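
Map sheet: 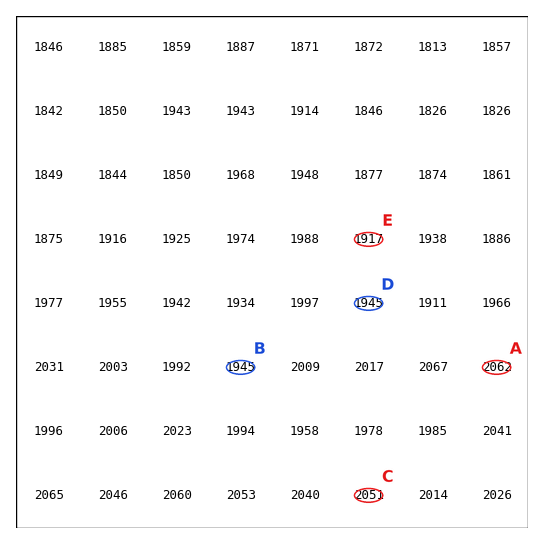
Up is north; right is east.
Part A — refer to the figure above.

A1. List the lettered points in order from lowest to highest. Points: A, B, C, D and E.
E D B C A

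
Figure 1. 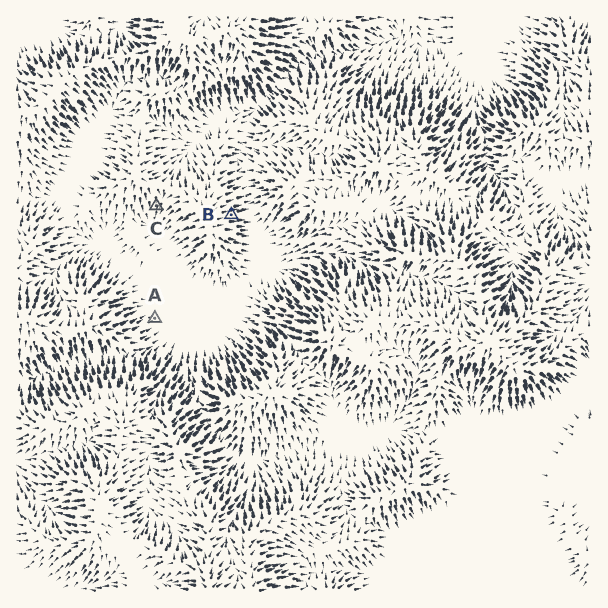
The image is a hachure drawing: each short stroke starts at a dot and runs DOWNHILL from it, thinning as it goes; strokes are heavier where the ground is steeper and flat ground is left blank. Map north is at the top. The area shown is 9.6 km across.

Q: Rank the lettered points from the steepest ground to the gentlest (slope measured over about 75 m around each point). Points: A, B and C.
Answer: B C A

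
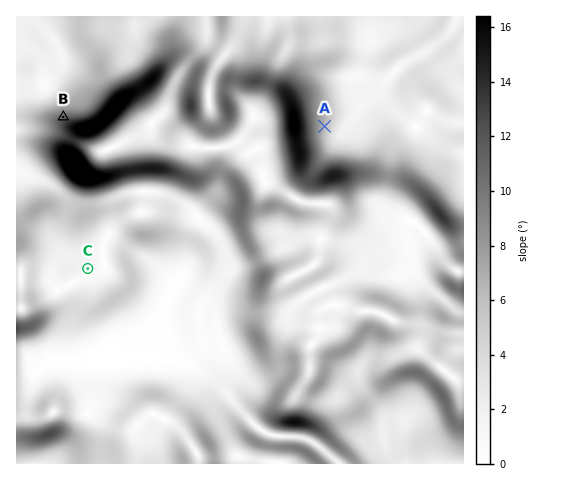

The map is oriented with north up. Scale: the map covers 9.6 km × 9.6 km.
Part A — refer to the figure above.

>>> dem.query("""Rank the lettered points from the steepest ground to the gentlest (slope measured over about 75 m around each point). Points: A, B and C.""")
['B', 'A', 'C']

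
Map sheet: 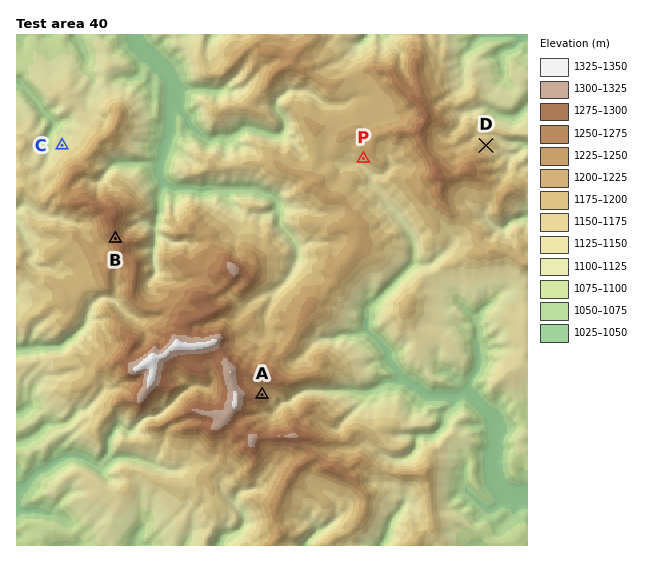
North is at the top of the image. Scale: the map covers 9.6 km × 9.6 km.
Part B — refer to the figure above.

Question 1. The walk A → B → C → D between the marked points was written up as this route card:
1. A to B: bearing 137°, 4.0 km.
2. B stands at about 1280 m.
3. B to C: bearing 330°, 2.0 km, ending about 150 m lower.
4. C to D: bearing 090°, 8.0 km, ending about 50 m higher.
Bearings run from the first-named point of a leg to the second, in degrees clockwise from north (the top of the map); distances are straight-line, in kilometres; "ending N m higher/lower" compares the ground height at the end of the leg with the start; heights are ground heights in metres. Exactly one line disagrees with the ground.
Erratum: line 1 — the bearing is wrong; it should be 317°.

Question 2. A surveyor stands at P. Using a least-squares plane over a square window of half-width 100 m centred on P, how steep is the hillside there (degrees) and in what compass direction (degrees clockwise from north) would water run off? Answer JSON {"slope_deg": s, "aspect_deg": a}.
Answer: {"slope_deg": 14, "aspect_deg": 216}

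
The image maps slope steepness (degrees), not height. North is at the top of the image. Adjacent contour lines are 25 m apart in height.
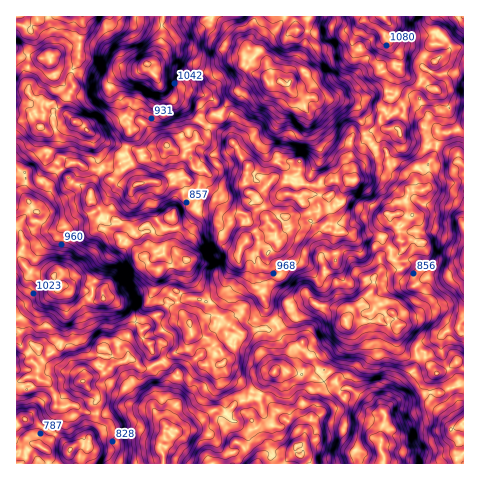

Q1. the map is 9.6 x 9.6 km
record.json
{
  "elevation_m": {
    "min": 620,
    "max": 1180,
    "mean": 885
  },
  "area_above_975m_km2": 17.7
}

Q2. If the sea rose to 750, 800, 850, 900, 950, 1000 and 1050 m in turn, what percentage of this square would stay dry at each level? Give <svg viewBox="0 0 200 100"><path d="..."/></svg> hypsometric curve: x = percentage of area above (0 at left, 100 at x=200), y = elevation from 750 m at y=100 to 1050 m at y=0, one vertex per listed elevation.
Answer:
<svg viewBox="0 0 200 100"><path d="M186 100l-22-17-38-16-42-17-33-17-24-16-16-17"/></svg>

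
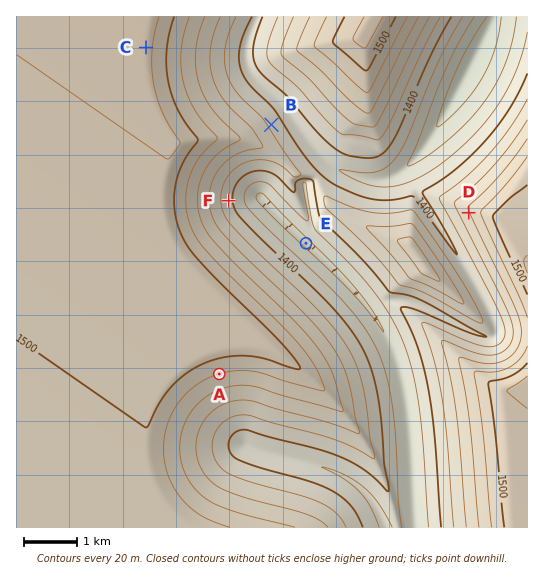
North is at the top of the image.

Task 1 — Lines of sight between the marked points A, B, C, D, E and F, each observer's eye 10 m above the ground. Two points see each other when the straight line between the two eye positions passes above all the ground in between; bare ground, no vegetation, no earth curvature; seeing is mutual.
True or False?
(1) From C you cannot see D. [False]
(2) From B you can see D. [True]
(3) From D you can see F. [True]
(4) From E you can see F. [True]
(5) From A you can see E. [False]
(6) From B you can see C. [True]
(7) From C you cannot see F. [True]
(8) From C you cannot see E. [True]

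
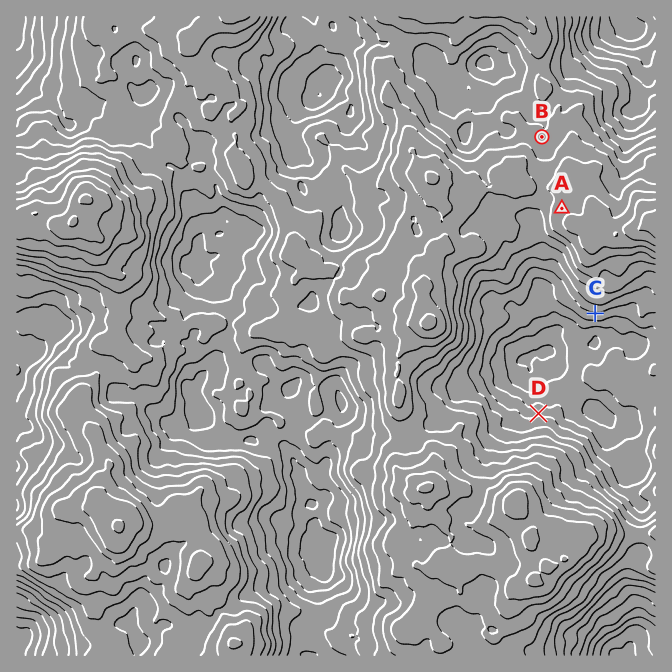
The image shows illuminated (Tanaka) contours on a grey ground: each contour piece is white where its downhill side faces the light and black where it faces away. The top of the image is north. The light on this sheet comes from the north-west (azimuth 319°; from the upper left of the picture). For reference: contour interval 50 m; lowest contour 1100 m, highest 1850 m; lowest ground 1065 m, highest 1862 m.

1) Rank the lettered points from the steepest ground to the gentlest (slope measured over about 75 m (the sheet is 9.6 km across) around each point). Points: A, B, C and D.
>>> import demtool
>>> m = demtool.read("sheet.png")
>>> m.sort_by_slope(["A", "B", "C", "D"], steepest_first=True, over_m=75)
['C', 'D', 'A', 'B']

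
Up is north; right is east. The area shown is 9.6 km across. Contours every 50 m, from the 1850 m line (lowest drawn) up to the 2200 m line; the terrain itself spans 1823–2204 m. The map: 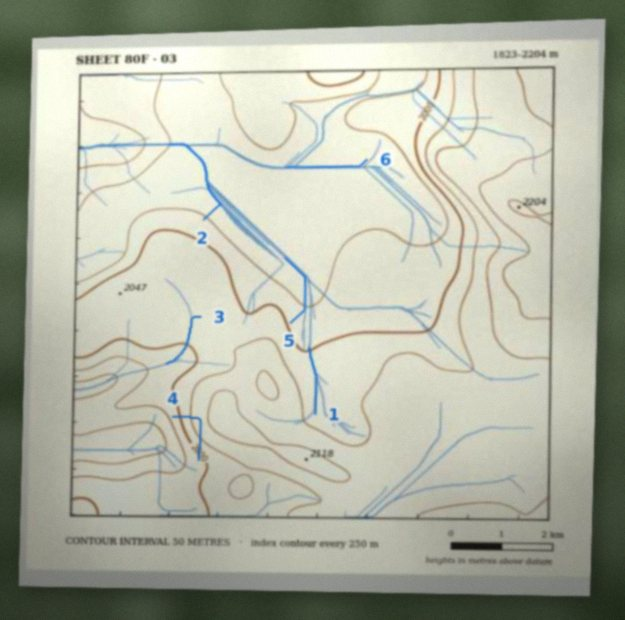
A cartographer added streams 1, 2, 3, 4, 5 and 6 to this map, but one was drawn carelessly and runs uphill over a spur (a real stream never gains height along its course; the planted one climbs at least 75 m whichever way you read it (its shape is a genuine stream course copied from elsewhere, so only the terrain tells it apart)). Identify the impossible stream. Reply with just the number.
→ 4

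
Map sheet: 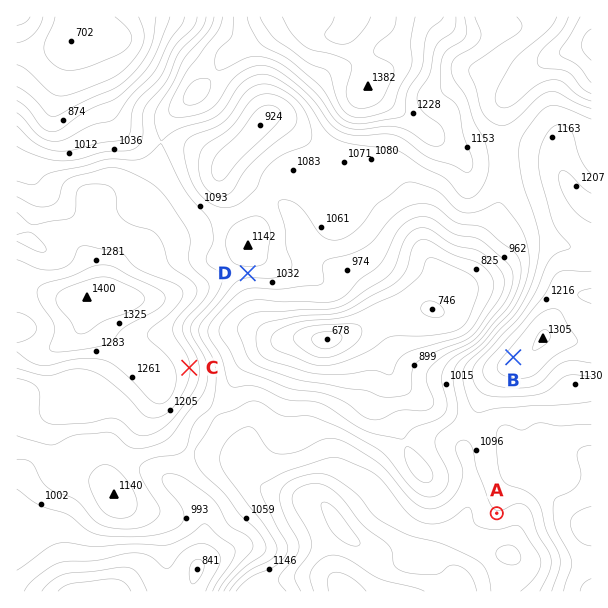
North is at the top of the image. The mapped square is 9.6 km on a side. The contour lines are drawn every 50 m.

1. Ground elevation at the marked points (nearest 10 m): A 1110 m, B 1280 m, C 1200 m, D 1070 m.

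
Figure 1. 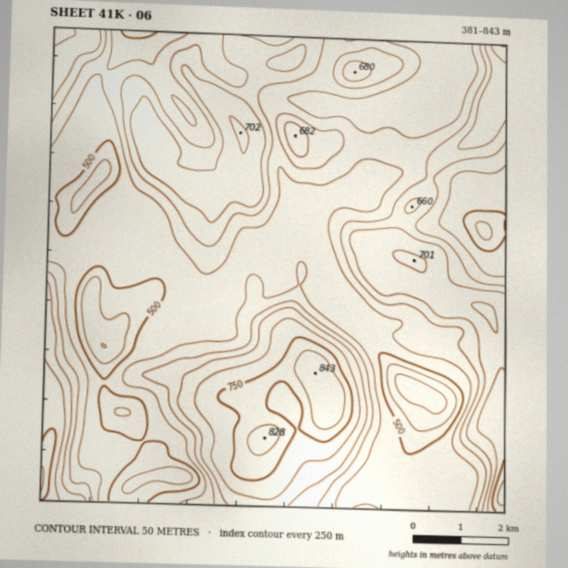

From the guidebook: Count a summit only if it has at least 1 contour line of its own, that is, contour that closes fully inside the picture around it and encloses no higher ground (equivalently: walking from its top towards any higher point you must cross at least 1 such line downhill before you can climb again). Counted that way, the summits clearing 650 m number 6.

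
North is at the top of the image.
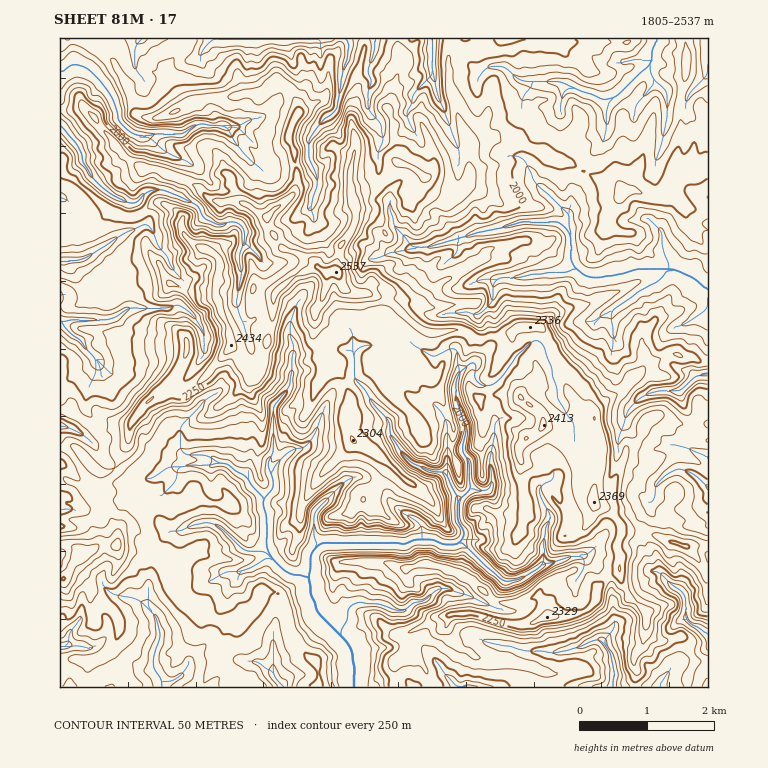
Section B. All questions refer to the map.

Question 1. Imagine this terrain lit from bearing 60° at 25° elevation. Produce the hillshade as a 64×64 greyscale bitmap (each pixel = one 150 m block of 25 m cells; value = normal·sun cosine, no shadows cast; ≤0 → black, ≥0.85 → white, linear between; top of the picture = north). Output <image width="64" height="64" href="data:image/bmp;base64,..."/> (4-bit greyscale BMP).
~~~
<image width="64" height="64" href="data:image/bmp;base64,Qk12CAAAAAAAAHYAAAAoAAAAQAAAAEAAAAABAAQAAAAAAAAIAAATCwAAEwsAABAAAAAAAAAAAAAAABEREQAiIiIAMzMzAERERABVVVUAZmZmAHd3dwCIiIgAmZmZAKqqqgC7u7sAzMzMAN3d3QDu7u4A////AGVXdnvKVFZmZ6zpElntlTAHZHyEISNFZnh2anAnlVeaZWd3m7dGVFZ5vcUjSd2WECZmqjIjRVZomYitgAmXZolmiHeZpjZkRoqpdBNb7ZYQN3mlI0Z3iau6q81QKYh2eniGaImmRlRWh3iEJa3shiAUeXM1iqmZmZmZvCAmmGatRTRWiqhDRWZmeZRK3tl0ABR3QkmpdTI0VXmmABSKqd9DJWaauTJFZmeJhW3sl2MAR4cyeWMAATQyNGQxA73N63VGd6vIEjZ3d4iGntl2Uge6dDRmICRmVEVVVlEBvNxQVWZ5zLQCV4iHeIe+uGZUfMcyRGibqYZViod4cATNygBXd6u5YhSJmph3ie6mRmZlAUVUiZZpiHerlnpwXN37AIl5qIZSN5mbuFet/ZQkQiAAJ3RCBv6FWKqVe1PN3+MAyppmd2NYmqu4ac7agwIyIRFYMQCP/mQkmoZ5SO3sMACpmFaIVHmZqpiJzHZxAkREJZdEjf+gBIQ2moY77KEAADWIVZl3mYiIm7ukJ5EWmaq7iM7e9wAFiURmU0vaUBAoJZlny5mZiJvciHE5poqru7uJ3rpQAEimAUQzSsgwFJyaqYrbmpmZvtVZYSeoZlZmVGmERxAASMcARWVZtzSbzYd4isuqmqm8MYtgF6QAAQAChgCLAAA4yBJnd0i6qszMZ4h5vKh4mHEFvXEHogAiAEygBfYAA0aqQVV3bNyoq7tmZYq6l3d1RFntYQalEkNI2gAO8QR2NbsiQ2i+24eau0RFmqmIiHeHi/xSEndAFZuBAJ/0N3IVuDUzi97Khnq8NFaamIiIeJiu6GQANVIWmEE5/+SUEAWnVTWb3LqGjN13VpmYiJmbut6EkwAVZlNEJc//Y1AwBIZkNpvLqpicyFMnmIiJqqu7uCaTASNmMiJv/oYJUkADiHRHi8upmahUAXt1aJmqmZcyN4UiNFVDJv+AB40AIAWoZGd7y6qZh4k3yUNZqZhlQiRGhzEiEjSN+QB7yAIwBodVeHvbqpmYh5uUQlqplkREVVeVADIBSc/QBLy3AVAEh2eIfOuYmId4YyVSR5mGRERWVpQAVQBrzWAnzLsAYiZmmpd++1aIiJkDh2Q2mXQyNWZFpAKGAHrMMErL2wF0RCfKdq/rVZq7mGqopyN3UzU1ZSfEE3cye9YDiqr1BHMRXMl3vtuHnOpWi6mnMjZUd1RDKaYhV2N8kCiYi+AHcxXMl3nO27qc11ibqYdUNHd3ZiAniGAXZZoyaHd8wSlkSbmHi+65mZiGZ6qqh2UzR4Z2ICisgRVoljV3d4y2RlZoiZet/rd4Zqu4q8pVVUMliGUhac2iA3mWV4eJm7hDNnZ5id/tt3mruFW81yRUMhJ7USaYvaEFmYZoh4mZt0ImdnmN/t2nV6p3mt6SRVQyIY1gGpatsgaIhnd4h3iDJVV4d7/9zLU4ypzN2jNWZUMRv1Arhb2wBoh2d3dkaHR6hndn7/3Lk0nLq7tUV3dlQ0jcAEuGrJAGmHZ3dli6rOx2Z53/3Lp0WLu6qkVmZVVWm7EAm2VrkQeoZndlrdu92YZ6vf7KqXVomqqpNERXdVVmAALJRFqjF5Y0VVrLq7qrtpu7zcuph3eKqrs1Z3ZkICEAB8g0WZYjZDZ5rMzMuq7Yq7qs25mph4m7qVd3d2UwFTEWyTZ3lyAlrLze3Lu7vLq7qpvcqYmqiKuYqHd3ZSBpIAbcV5ZmMUr9vu28uZqaiIiImrl4iIiYmHWHdndkA6MAFe1ZdFQ2rf/M3Lu6iIdlZ2d5hDZnd3d1Q1ZlVmMpcAAq+3YSRpuq7tu8uqq4eIiHZ4pxNWVFiEMzVWdlU3kgBK3scASsuVjMmZyoiJl4qqiJq3EkZEenIjV2ZnZEhgBdzM1QGtyoVJq4qjN3mJmYibvNYCVmi8cSWXd3ZVZgAN/adgBcy7hTWrrFFodmd3iJqrpBJYq8oxOJiIZWiWAD70AgAJu7pSI5zKI4lldkVVZWhzE1iblBJYmHZa21EWzUADJ6iru0ISvdgVmGeHZmd4q3MjRnhCNHqlVs1hNFqAA4eduXjMYQPdtSaImYiJqrzGNTNFd2d4qpR90gBEMQGLVM26Za2ABMuWVnmqiLu7u2JVRFaJqXiXeN5AASM1rLUY7ahTr1AGy5ZlesuJu6qnNGZnd5qpZnd9+AAias3aUkvrdkPNIAW8hWir3Jm7upVGeJmImJlmiH/kACrd2mM0fMhlM9sBFb2Wm7rcicuYdXiJqYiImXaIn6AAv/t1Zli9llQl6iRkv7abqtt5qYmIiZmql3iKhniYEAj/gzVkWctkVSfbZjLfppt72mmqqpmZmKumeHqWeJAAT/QAESV2dBNFNqumBP5kuX3YaqqpmauWnLV4aqZocAHfsAVEZTQxNEUzjLgE6xbIntWLmaqZq4WttolppmZAGv9gaGVnh0RUVlScqnXHKdu+kpuJqpmrh82miGmmVnFu/BGIZniZh3iHZry9pahI271Tu4iruqy6p1d3epRYdI3EBadmiqqGeXeLzL21mUar2yS6eLy6mXUiWIeKUmm3mmAplmebuWSLdq66rLaIRpvbBaqJuWZlMSaaqZYza+d0AWqWeKunVayGvZqbt2dVe+kFmIhkVVQ0equYl0Js6FEmm5d4mqh4vIi6nJnIWGN86QWXd3d2ZWiYmGeWQ33mRHibqHd4q6q6mrqrqaZIY5zZFpiJl2ZmeHeGV6ljfd"/>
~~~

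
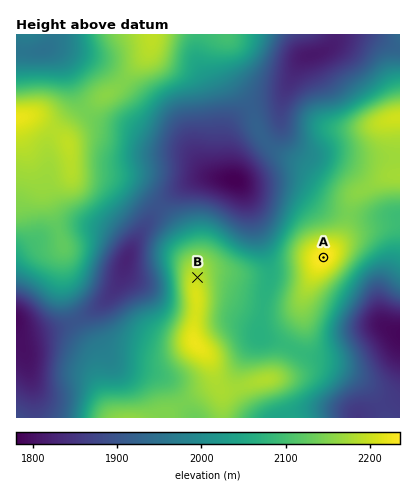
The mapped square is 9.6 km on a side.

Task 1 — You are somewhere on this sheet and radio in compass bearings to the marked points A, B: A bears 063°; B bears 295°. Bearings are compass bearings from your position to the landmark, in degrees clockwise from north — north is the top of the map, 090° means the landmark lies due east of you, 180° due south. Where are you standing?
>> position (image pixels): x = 243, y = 299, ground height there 2098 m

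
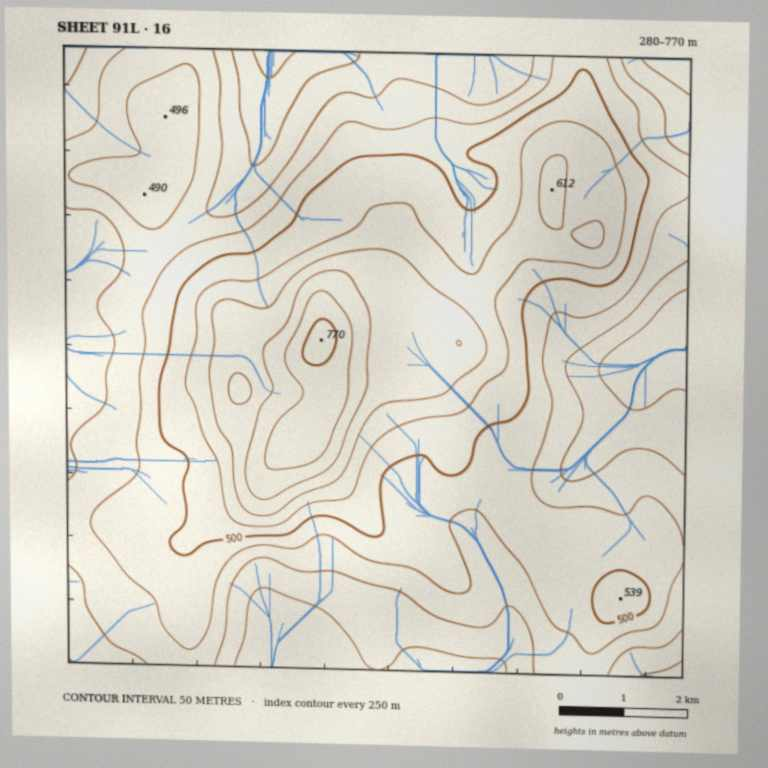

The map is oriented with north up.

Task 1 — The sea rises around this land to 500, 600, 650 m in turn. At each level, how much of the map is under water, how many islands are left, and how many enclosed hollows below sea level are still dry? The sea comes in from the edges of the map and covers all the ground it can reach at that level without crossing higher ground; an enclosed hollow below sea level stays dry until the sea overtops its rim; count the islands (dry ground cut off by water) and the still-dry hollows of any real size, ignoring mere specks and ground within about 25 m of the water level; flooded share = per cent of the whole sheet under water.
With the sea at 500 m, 67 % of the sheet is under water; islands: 2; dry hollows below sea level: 0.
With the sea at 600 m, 88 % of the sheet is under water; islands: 1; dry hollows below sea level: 0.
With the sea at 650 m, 95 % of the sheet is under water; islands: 1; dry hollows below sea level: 0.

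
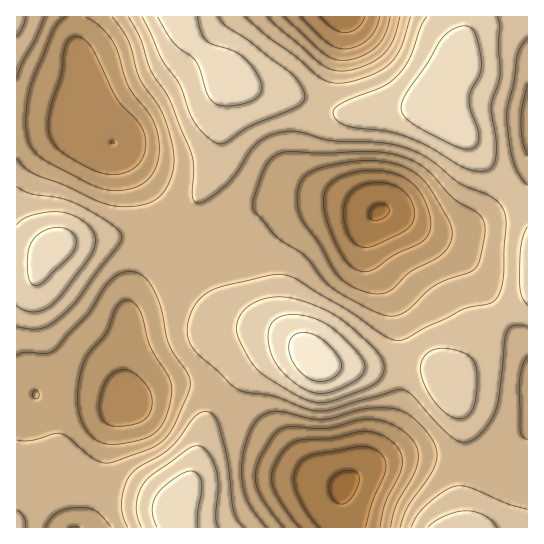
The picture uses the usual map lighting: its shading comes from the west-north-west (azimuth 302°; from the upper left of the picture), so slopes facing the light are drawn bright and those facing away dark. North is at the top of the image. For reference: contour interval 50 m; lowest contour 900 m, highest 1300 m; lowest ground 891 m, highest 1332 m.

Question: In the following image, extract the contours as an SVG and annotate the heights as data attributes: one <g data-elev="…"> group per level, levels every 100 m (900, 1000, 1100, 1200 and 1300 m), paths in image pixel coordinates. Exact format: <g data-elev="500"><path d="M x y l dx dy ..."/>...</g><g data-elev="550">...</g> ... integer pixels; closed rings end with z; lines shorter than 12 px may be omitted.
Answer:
<g data-elev="900"><path d="M338 504l-5-5-3-5-1-7 1-6 5-6 6-3 8-2 6 2 3 2 1 4-4 14-8 10-4 2z"/><path d="M371 220l-2-3 0-4 5-7 8-2 7 3 0 6-4 4-8 3z"/></g><g data-elev="1000"><path d="M299 527l-18-25-9-17 0-14 9-16 8-10 9-4 33-3 34-7 12 2 12 6 9 9 4 10-1 13-15 31-6 25"/><path d="M113 426l-7-3-5-7-2-9 2-13 4-12 6-8 8-4 8 0 11 6 10 11 4 11-1 11-3 8-7 5-15 4z"/><path d="M362 271l-8-2-6-6-13-21-10-31-1-10 1-10 4-6 5-5 18-7 23-3 22 4 14 8 11 13 8 20 1 10-1 6-4 7-7 6-24 10-22 16z"/><path d="M107 174l-17-5-25-15-11-9-5-11-1-9 1-11 12-39 3-26 4-8 6-4 8 1 9 8 25 52 22 24 7 13 0 16-7 14-7 5-6 3z"/><path d="M380 17l-5 13-7 9-11 7-12 3-10-2-8-4-26-26"/></g><g data-elev="1100"><path d="M45 527l6-9 7-6 9-3 14-1 9 1 7 2 14 16"/><path d="M266 527l-12-14-6-11-4-11-2-13 0-16 3-15 6-17 7-11 7-5 9-3 9 1 26 6 13 1 12-1 27-9 20-1 17 1 13 7 18 18 5 9 3 8 0 8-3 10-26 37-8 21"/><path d="M527 440l-4-3-3-6-1-42 3-20 5-13"/><path d="M17 355l6-3 22 1 9-3 33-35 23-34 11-8 12-1 12 5 9 13 7 19 8 34 5 11 13 19 3 10-1 10-13 29-11 17-14 9-36 13-9 2-9-3-11-7-17-15-8-4-7 0-23 6-14 0"/><path d="M385 315l-28-12-26-16-9-9-16-21-28-19-24-27-1-9 7-23 6-14 8-9 8-3 9-2 32 2 50-2 26 5 14 5 11 6 9 8 20 23 22 13 6 6 4 8 0 9-5 25-5 10-6 4-22 7-12 5-9 7-16 16-8 6-8 2z"/><path d="M527 155l-4-14-2-19 1-15 5-23"/><path d="M17 79l5-16 13-24 10-22"/><path d="M112 17l15 21 12 40 20 29 9 22 5 18 1 15-3 15-6 13-8 9-11 5-17 3-18-2-13-4-33-16-31-11-10-7-7-9"/><path d="M400 17l-7 22-10 15-8 6-10 6-12 4-11 1-11-2-10-5-42-36-11-11"/></g><g data-elev="1200"><path d="M218 527l-2-10 2-30-2-17-3-10-6-8-5-5-5-1-11 4-35 25-8 9-5 10-2 12 1 11 4 10"/><path d="M497 527l-5-6-8-6-9-3-9-1-11 1-10 4-10 5-7 6"/><path d="M455 418l6 1 5-2 7-10 4-20-1-21-5-8-8-5-16-4-12 0-7 4-5 6-2 8 1 10 5 13 8 13 10 9z"/><path d="M314 402l9 0 11-2 32-11 9-6 7-6 2-7 0-7-4-8-11-12-24-21-14-9-17-8-20-6-15-2-14 2-14 6-11 10-4 14 3 10 12 23 8 9 11 8 29 18z"/><path d="M17 306l9 5 9 1 8-2 10-6 9-10 26-35 6-10 2-8-2-8-7-9-10-7-12-4-14-1-16 2-12 5-6 6"/><path d="M527 227l-6 19-1 32 1 16 6 11"/><path d="M142 17l20 43 18 26 14 36 15 16 6 5 6 1 6-2 24-16 46-19 6-5 2-5-4-11-10-12-42-33-23-15-8-9"/><path d="M427 17l-6 10-11 31-12 17-16 12-43 18-5 5 0 5 5 7 8 4 40 5 22 6 21 10 32 20 9 3 10 1 6-1 4-2 3-5 2-8 0-16-5-30 1-8 6-18 2-9-2-28 1-21-1-8"/></g><g data-elev="1300"><path d="M314 381l11 0 10-4 6-7 0-8-8-12-12-12-12-5-11 0-5 3-4 6 0 7 1 8 10 14 6 6z"/></g>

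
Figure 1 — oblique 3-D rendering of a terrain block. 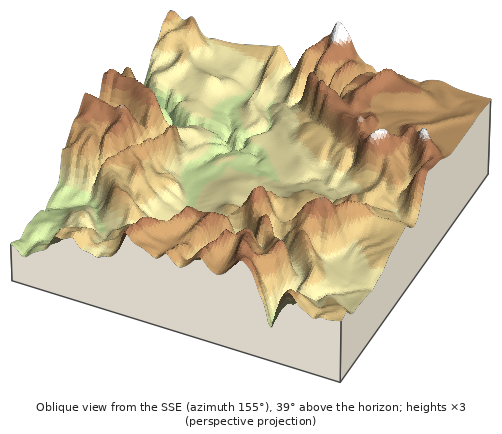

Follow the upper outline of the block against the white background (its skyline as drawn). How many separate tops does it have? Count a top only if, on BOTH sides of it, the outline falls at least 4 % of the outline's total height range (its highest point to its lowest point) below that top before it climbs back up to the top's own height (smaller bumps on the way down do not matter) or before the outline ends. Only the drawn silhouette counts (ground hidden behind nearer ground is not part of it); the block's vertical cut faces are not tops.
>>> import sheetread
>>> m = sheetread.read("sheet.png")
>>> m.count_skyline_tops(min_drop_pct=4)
3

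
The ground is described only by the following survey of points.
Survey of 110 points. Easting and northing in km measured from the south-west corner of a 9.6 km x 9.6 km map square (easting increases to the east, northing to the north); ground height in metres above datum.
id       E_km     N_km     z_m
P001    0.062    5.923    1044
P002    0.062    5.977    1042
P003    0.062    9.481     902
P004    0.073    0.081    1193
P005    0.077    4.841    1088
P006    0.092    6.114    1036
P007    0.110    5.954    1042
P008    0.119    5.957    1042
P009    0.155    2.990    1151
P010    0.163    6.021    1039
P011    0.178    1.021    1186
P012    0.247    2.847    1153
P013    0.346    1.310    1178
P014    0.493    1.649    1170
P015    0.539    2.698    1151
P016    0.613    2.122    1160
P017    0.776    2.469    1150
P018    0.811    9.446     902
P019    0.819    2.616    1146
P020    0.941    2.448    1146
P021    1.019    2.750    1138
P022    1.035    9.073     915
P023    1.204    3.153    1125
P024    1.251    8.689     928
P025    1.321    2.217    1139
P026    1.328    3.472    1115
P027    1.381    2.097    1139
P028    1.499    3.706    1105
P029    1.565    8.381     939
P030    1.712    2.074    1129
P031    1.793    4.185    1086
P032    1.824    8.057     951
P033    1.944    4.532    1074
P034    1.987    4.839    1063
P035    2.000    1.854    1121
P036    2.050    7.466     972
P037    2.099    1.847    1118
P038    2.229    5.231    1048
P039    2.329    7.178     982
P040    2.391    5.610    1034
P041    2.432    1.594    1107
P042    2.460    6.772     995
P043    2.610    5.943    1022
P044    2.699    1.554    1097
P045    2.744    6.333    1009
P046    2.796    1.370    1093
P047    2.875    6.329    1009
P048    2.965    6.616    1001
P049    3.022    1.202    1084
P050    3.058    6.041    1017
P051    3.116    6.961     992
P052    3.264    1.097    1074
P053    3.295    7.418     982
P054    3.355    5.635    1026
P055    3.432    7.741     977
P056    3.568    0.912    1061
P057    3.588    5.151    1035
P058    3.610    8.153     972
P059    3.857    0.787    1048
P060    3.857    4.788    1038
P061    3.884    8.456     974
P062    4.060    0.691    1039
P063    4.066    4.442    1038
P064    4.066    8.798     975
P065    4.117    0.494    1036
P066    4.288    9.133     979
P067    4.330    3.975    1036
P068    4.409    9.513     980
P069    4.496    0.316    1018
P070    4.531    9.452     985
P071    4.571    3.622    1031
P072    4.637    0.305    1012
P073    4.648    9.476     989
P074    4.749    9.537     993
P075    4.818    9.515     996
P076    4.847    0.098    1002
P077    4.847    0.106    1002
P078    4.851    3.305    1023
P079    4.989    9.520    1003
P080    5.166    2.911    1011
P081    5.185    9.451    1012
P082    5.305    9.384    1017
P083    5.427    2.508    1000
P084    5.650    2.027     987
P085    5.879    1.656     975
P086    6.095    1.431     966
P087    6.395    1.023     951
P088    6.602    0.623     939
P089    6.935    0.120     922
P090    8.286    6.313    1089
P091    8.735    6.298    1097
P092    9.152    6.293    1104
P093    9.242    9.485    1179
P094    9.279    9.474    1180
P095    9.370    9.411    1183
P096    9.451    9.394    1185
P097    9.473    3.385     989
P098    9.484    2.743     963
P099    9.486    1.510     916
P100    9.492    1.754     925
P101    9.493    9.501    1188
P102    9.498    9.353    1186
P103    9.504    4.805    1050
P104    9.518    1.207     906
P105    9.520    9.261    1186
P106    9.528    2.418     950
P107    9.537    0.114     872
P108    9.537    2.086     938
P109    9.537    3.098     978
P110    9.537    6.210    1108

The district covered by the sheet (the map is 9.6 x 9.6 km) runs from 870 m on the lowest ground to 1195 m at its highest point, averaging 1030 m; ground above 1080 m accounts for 22.9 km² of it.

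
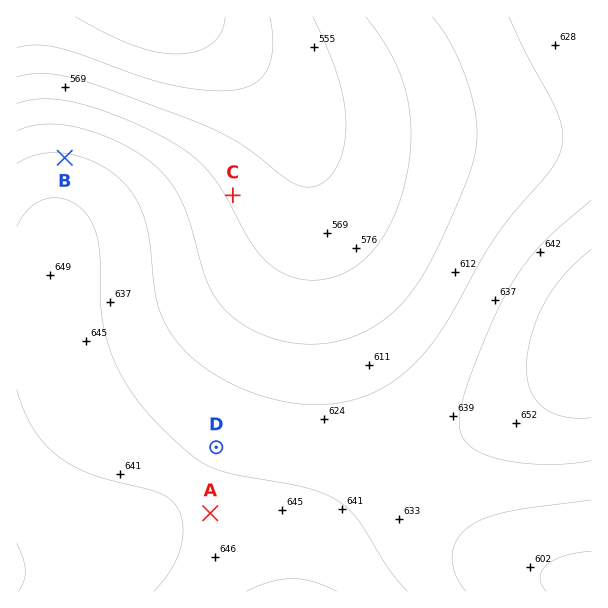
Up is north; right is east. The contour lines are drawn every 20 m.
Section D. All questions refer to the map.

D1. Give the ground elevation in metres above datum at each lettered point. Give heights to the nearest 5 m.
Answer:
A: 640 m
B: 625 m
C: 575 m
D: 635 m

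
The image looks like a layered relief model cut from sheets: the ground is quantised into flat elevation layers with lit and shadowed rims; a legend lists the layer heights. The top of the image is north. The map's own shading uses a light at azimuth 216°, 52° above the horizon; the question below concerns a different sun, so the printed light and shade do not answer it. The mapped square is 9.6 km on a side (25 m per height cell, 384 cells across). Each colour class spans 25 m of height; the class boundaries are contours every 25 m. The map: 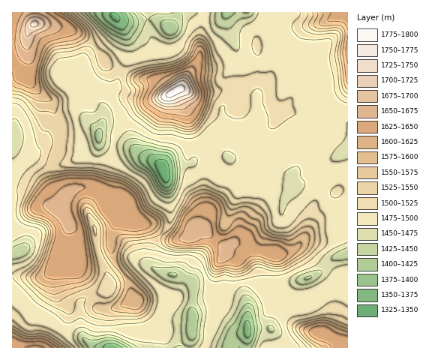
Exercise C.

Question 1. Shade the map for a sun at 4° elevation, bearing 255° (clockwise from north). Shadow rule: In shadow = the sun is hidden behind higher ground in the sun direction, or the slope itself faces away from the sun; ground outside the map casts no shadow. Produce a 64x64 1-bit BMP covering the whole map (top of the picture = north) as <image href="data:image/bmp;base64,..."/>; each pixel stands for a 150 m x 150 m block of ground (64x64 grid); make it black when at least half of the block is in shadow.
<image width="64" height="64" href="data:image/bmp;base64,Qk0+AgAAAAAAAD4AAAAoAAAAQAAAAEAAAAABAAEAAAAAAAACAAATCwAAEwsAAAIAAAAAAAAA////AAAAAAAH/8AAA5gAAHf/4ALj+AAA///gA+P8AAH///AD4fwAD//+AAPh/AAf/4AAAeD8AB/gAABx4HwAA8AAAPzgfAABAAAA/+A8AAAAAAD/4DgAAAAAAf/wMAAAAADB//gABAAAAeP/+AAPgAAD4//wAAeAAAPn/+AMAAAAA+//gA4MAAAD7/4ADg8QAAPf+AAAD/wAB9/gAAAf/gAH3+AAAh3/AAffgAAH/P8AB8gAAwf8/wAHwBwDz/z/AA/APgPP/n8AD4B/A+//PgAfAP8D//8AAB8B/wP//gAAHgH/g//8AAAMAf+H//wAAAAD/8f//AAAAAf/x//8AAAA///n/8AAAA////AAAAAAH///4AAAAAA////AAAAAAHAf/wAAAAAAcQ//AAAAAAA/j/wAAAAAAD/PgAAAAAAAP84AAAAAAAA/wAAAAAABAD/AABgAAAEAP8AAPgAAAQB/wAA/gAAAAH+AAB/gAAAA/gAAH/gAAAD8AAAf/gAAAf4AAD//AAAD/gAAf/8AAAf/AAB//4AAD/4AAP//wAAP/wAAf//wAA//AAB///wAD/8YAB///gAP/zwAD///gA/+PgAP///AD/5/AA///+Af/v8AD/+AAB+H/wwP/4AAHgf/Hg//gAAAD/8fD/gAAAe//74HwAAAB///2AfAAAAP///wB+AAAA=="/>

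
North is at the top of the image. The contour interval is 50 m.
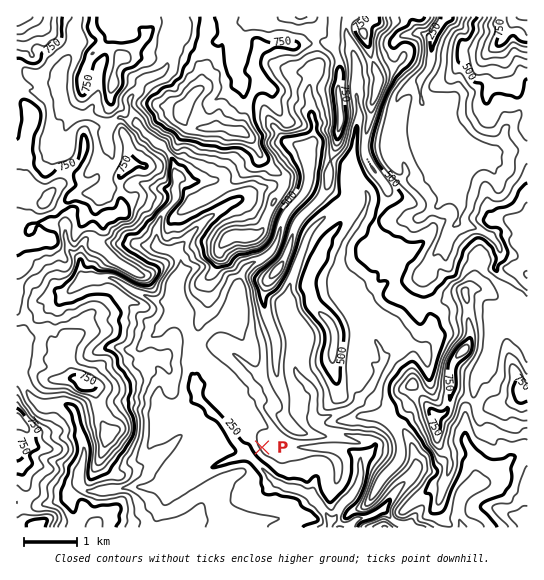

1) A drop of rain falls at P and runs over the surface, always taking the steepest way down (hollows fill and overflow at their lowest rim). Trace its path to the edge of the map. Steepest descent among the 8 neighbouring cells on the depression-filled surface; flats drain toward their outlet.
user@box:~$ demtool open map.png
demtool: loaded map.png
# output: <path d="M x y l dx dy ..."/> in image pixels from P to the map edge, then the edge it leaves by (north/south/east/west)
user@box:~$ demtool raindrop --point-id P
<path d="M262 447l-9 10-2 0 0 1 26 25 5 2 3 2 10 2 11 5 4 0 9 9 2 4 5 6 4 8 0 5-1 1"/>
exit: south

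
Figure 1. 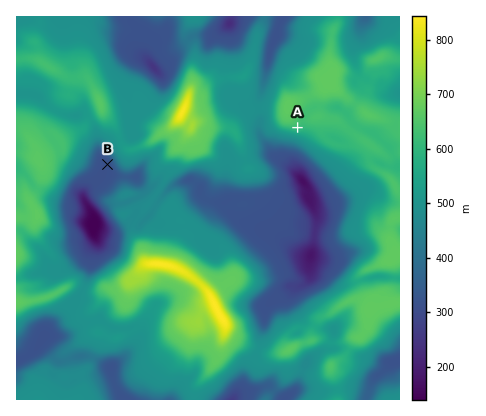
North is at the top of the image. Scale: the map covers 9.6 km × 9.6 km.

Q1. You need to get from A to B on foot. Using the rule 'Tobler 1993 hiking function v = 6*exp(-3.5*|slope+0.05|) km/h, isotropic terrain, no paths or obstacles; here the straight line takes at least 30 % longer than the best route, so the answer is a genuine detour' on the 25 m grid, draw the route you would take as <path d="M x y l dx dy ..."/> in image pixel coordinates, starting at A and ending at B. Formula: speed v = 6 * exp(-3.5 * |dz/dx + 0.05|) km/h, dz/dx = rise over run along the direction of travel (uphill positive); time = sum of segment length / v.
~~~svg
<path d="M298 128l-4 2-14 0-8-4-12 0-2 0-4 4-10 20-2 2-30 14-22 0-24 12-14 8-2 0-6 2-6 0-6-2-4-4-6-4-12-12-2-2"/>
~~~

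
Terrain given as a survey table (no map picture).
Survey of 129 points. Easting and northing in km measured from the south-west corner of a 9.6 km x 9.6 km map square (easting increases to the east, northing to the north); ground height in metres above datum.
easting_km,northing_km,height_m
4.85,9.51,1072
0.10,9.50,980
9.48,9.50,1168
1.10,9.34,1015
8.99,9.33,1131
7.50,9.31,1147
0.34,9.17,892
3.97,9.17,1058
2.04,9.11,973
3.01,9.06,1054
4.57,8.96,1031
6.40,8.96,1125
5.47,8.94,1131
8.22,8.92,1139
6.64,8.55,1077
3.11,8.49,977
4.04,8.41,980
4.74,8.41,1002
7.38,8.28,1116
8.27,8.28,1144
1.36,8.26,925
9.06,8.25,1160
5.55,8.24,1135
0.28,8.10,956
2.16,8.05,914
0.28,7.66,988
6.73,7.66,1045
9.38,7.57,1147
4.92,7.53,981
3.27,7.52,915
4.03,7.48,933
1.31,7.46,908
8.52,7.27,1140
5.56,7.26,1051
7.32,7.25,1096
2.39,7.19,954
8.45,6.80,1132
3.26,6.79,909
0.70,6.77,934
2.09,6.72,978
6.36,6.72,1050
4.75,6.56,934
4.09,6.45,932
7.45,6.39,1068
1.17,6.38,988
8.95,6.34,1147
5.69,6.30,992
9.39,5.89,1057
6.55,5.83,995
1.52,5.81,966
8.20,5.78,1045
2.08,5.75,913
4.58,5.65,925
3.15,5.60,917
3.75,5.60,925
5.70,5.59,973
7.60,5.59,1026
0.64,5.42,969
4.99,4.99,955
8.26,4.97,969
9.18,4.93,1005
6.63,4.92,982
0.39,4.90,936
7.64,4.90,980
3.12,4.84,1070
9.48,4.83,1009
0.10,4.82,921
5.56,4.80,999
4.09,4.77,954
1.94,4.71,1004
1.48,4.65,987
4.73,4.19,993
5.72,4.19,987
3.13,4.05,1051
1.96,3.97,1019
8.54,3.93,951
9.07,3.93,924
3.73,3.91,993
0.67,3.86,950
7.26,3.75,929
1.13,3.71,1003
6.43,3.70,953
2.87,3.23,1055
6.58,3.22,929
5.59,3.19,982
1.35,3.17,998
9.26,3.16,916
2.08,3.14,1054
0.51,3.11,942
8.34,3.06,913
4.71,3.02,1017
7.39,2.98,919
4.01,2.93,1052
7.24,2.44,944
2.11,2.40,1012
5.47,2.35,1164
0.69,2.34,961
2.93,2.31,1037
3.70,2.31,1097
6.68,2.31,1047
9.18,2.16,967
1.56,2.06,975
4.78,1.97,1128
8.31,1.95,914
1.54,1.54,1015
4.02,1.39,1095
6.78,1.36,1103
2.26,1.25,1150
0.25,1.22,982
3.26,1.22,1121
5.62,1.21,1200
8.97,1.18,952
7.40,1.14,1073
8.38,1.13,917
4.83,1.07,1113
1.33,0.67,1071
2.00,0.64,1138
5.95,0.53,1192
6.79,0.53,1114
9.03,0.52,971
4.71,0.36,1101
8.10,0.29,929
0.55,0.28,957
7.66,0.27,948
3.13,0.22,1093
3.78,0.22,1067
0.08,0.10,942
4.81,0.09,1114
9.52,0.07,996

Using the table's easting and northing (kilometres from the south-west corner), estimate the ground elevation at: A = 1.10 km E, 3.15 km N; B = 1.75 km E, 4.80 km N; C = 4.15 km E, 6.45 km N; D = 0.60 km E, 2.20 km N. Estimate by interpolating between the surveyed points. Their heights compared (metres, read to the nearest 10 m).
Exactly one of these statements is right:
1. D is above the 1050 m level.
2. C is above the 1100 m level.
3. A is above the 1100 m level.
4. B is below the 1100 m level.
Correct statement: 4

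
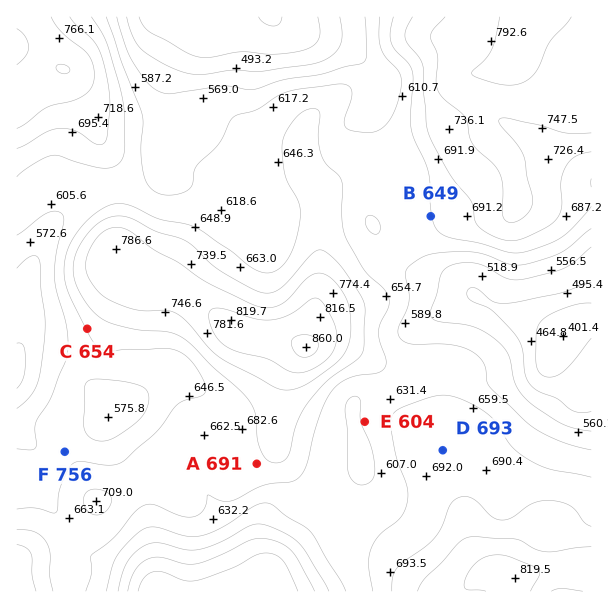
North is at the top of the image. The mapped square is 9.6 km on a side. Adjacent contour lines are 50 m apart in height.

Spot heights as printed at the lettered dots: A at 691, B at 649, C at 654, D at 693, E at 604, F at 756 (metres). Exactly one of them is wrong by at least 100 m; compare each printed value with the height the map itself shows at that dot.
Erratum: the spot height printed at F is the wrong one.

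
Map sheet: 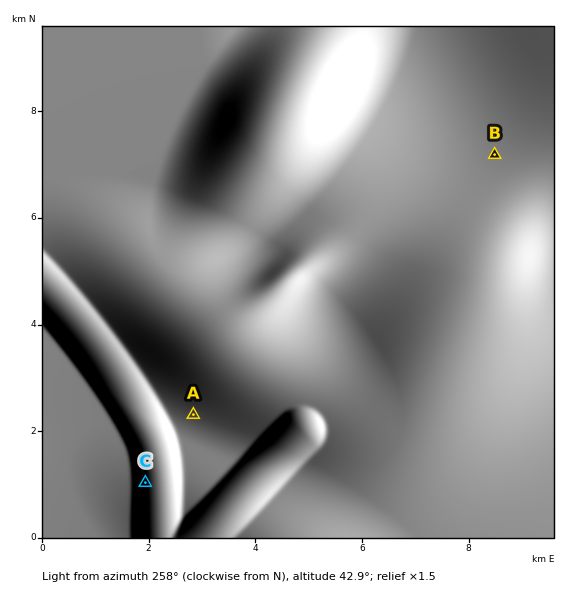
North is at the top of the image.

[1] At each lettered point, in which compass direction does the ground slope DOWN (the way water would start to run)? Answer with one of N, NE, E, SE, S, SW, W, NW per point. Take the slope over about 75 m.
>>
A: NE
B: S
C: E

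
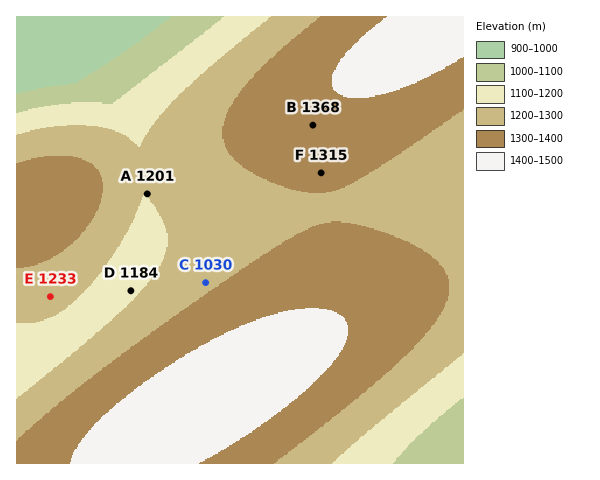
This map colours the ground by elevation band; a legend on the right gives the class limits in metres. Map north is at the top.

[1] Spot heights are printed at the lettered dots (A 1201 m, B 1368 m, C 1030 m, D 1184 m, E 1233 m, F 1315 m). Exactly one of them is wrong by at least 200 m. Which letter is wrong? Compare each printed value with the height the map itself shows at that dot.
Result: C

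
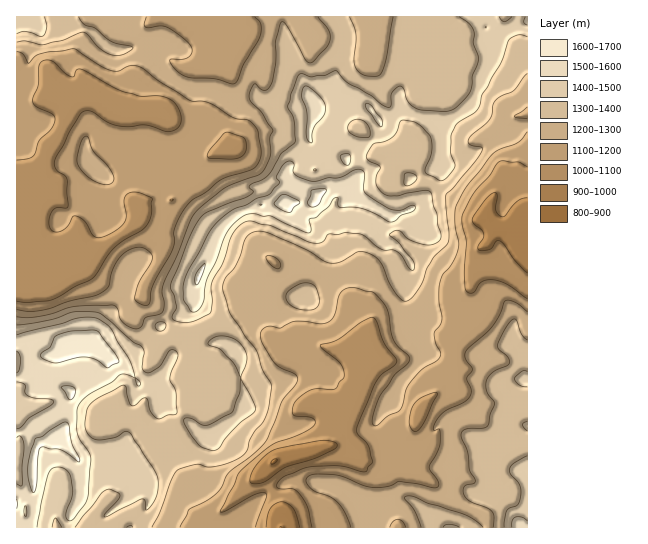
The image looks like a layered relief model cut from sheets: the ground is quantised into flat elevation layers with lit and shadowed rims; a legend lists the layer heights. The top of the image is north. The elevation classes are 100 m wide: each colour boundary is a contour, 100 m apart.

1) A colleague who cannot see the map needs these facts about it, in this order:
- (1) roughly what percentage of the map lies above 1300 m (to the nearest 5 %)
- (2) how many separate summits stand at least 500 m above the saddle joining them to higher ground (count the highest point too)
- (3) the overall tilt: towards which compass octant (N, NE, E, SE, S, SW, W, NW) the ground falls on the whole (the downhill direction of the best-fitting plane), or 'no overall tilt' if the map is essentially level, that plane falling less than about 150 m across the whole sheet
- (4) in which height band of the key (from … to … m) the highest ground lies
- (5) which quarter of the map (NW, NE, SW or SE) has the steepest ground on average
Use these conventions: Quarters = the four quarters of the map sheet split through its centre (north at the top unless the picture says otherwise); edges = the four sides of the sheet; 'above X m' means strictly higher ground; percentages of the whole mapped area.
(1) Ground above 1300 m makes up about 45 % of the sheet.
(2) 1 summit rises at least 500 m above its surroundings.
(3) On the whole the map has no overall tilt.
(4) Between 1600 and 1700 m: that is the band holding the highest ground.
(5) Slopes are steepest in the south-west quarter.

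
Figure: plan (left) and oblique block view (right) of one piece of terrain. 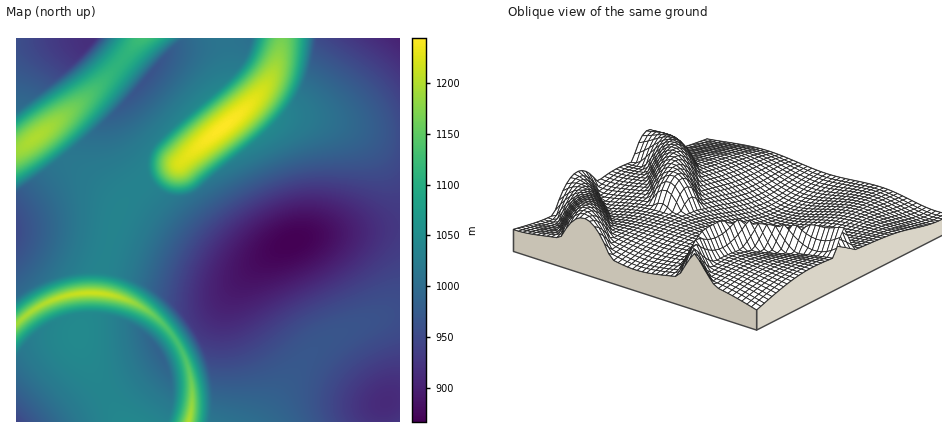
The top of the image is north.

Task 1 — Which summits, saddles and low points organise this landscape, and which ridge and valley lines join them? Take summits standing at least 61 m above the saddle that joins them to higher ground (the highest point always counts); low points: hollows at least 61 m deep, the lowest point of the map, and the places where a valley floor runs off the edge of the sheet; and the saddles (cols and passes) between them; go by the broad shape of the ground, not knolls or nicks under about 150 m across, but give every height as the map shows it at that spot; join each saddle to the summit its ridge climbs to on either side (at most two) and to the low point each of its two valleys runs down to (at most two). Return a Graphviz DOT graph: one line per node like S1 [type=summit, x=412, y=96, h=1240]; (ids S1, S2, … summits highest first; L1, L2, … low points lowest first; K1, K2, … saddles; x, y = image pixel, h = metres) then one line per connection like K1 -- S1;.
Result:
graph terrain {
  S1 [type=summit, x=222, y=128, h=1245];
  S2 [type=summit, x=94, y=294, h=1214];
  S3 [type=summit, x=188, y=422, h=1199];
  S4 [type=summit, x=36, y=138, h=1198];
  L1 [type=low, x=292, y=242, h=866];
  L2 [type=low, x=90, y=40, h=916];
  L3 [type=low, x=16, y=422, h=946];
  L4 [type=low, x=16, y=230, h=952];
  K1 [type=saddle, x=20, y=320, h=1192];
  K2 [type=saddle, x=176, y=340, h=1132];
  K3 [type=saddle, x=122, y=60, h=1112];
  K4 [type=saddle, x=140, y=186, h=1034];
  K5 [type=saddle, x=70, y=160, h=1016];
  K1 -- S2;
  K1 -- L3;
  K1 -- L4;
  K2 -- S2;
  K2 -- S3;
  K2 -- L1;
  K2 -- L3;
  K3 -- S4;
  K3 -- L2;
  K3 -- L4;
  K4 -- S1;
  K4 -- S2;
  K4 -- L1;
  K4 -- L4;
  K5 -- S2;
  K5 -- S4;
  K5 -- L4;
}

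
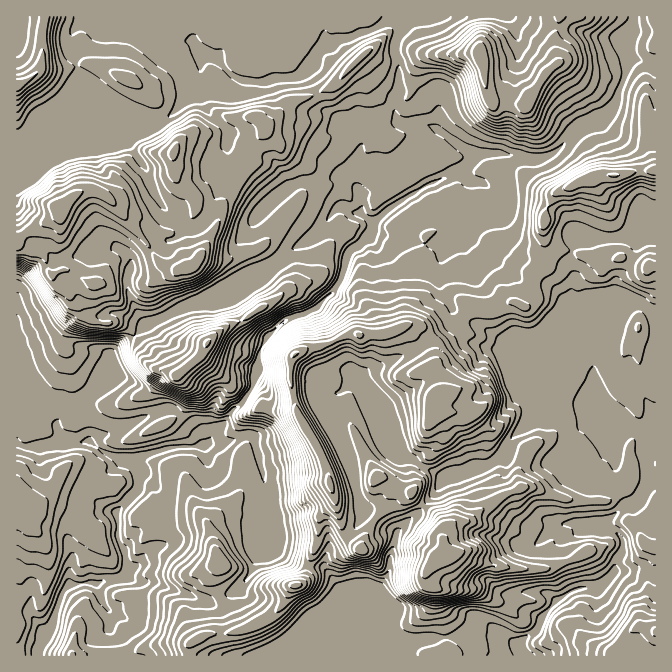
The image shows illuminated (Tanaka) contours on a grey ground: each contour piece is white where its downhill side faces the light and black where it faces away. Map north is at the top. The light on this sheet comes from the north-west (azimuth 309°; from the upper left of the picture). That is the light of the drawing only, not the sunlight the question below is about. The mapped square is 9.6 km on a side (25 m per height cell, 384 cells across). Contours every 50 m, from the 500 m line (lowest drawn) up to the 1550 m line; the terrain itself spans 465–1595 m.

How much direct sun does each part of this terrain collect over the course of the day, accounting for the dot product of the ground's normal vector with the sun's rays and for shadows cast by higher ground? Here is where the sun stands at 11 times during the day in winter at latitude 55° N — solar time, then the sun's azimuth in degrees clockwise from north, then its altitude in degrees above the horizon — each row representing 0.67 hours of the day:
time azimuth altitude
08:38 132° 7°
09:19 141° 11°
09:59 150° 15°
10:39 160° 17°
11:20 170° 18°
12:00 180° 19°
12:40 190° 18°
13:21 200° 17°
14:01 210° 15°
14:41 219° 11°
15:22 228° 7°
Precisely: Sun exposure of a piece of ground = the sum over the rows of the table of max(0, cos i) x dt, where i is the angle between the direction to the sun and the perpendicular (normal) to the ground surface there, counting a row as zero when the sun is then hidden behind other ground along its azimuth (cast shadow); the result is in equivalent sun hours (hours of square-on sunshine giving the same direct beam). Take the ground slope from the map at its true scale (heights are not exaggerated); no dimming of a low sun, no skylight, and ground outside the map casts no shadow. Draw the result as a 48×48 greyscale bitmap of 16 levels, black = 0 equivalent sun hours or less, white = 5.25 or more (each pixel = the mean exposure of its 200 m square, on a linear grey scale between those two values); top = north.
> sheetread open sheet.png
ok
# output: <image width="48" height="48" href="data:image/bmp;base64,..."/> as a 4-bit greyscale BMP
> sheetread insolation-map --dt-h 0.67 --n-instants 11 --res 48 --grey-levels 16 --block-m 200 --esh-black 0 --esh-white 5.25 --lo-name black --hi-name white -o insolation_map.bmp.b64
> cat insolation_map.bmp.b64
<image width="48" height="48" href="data:image/bmp;base64,Qk32BAAAAAAAAHYAAAAoAAAAMAAAADAAAAABAAQAAAAAAIAEAAATCwAAEwsAABAAAAAAAAAAAAAAABEREQAiIiIAMzMzAERERABVVVUAZmZmAHd3dwCIiIgAmZmZAKqqqgC7u7sAzMzMAN3d3QDu7u4A////AGYyIREmiIq83JdVVVVVVDI0VUSKh2M2eIUzRCIhIyNovuyFVVVVaIdlVWxjhiADiEdUJDI0QxAAAn3IZVVVR824Z7tzMhABMWhjIyVVVBAAABXMllVVV8/c76eHEBASAHdzETVDQRV0ElffyGZmz//+6WVDUQASAXiGVDADR6qZUSM0iKmrd4Z4We/uynUhEomIirhEQyR5YQAASv/7ZEq73Kh3nMlVVpmHeHNnUhFCEQABp7/WZTNohQAAA4qFi5hld1J3dDQhEhETeYEkQyQgEjIyMQE2c4ZmdUN2VWYhIiI2ioEkUhI1Z3ZVIgA5Q2Z2VCNFRFQjMyNWbJQ3hSEBJ4mHmruCFERWVYkiNEEBMyNpmmR3iTAAA5u8uYiIQzI3ZmdiNUEBIzRnqDOZYzAAABWFEBIlgzEmdTEjVUIjREVlUyM0EAEAAAABJEVEVhERVSElMyIkU0dngyMgAElkMgFENFVFRRIQAFvccxEiImeJciQRJbvbukJHdEVFVGZlVmM4zJhlZWiqMjMzRrutyqIBRURENVVmaIhiJYmpruylEjNEVWibxzYiNERWd1VmVmi7hb/sVHVSIzNEVlVUSEJEVVVWZlZ4hTI33//LogVjIzNGhkVmQUJEVlVWV1Z4hlM6/trLUSd1NERXqVIhETRFRmVWZlaJh1WrckzXMjZodlZkEkQQATRFRGZVZWZ4dmdxAASnZTVa3Kq6YhEQETRFVEVWdWd4rf1hACNpdSAAJt3cqFIiRVRVVVVFdmeM//1hAAAEqmEAAAESWGISNoeXVVVUVXedyENmQQAABqUgAAAAAAIkeKu6ZVVUE3jLm8x8tzAAABVSAAAAABEjIkVHh2VUWYvIiZZq3tggAAAzIAAAAAEQAiJFiJur3dt3YSREed7GIAABIQAAABIiMiRXiIm6ivxTIhRXYiWYiEEBEQAAASMzMzNGeIZ5MqeKdVSJMQFWI3dCIyABI0RERDNYZUMgEFmql3m1RCEoUiVmM1UTVVVVRDNrZVVkMwOJmJuFIUU2hCNmYyJDNFRFVDNXh4mnVRRmmrlTJWdEmENHZ0WHETRERERDnMynZhEAWnMzOJVDioU0V5ZWlBJDM0RErtyamhAAAAESWGM0aql1ZViGaYMSRVUgA4re/zEAAAASV2VER6q4d3dmVXmWRUMQAAERRTIQAAAUZmZkRXqnZ3ZmZVVUQzRUEAAAAEMhAAAAAUd1NYdYZmZmZUM4q83JMQAAAlMiEBEgAAMkd2ZWhVZVMzWJz/7pQhAAJIUzMzNDIAADNDNVV3d3eph5zu3Yd0IRRcuWVVZ2QQAAAAA3rKmYZ3ZnmGV5qqhUQ865ZomWQhERAAAAKLqIZod3hTEYqqhkIRioiIYyE0MyMyIhAWuIaLzKhiAVvJZEIAFTRCERI0REVVZVMhanaL7chUEhR2QzNiRDMhEjNEVVVVVWUhBHRCEjMzEiETM0V0RVNDM0VVVmZmZVZUECQQAAABIiIjZlRFR3RERFZVVVVVZmZmZSMxAAAAEkaJqXVw=="/>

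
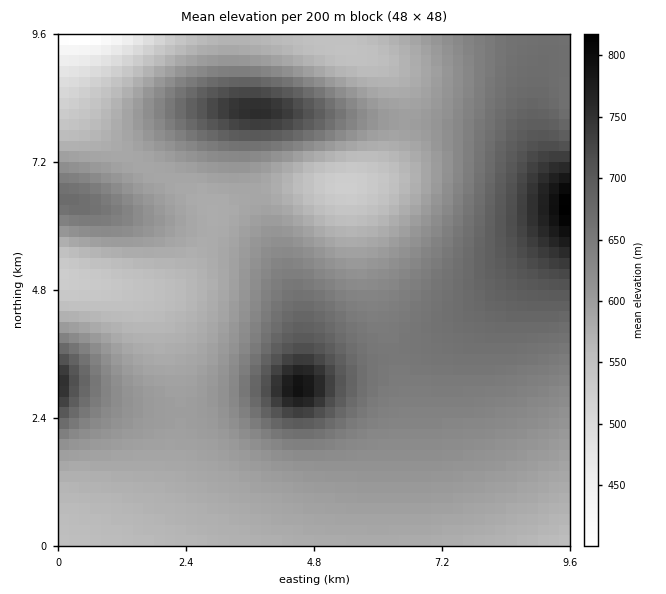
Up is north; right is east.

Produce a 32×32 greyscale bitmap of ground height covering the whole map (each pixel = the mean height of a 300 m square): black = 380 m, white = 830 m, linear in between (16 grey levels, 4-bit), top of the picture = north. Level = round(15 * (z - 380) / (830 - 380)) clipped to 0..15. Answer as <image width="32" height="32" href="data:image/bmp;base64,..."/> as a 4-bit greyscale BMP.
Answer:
<image width="32" height="32" href="data:image/bmp;base64,Qk12AgAAAAAAAHYAAAAoAAAAIAAAACAAAAABAAQAAAAAAAACAAATCwAAEwsAABAAAAAAAAAAAAAAABEREQAiIiIAMzMzAERERABVVVUAZmZmAHd3dwCIiIgAmZmZAKqqqgC7u7sAzMzMAN3d3QDu7u4A////AGZmZmZmZnd3d3d3d3dmZmZmZmZmZnd3d3d3d3d3d3ZmZmZmZnd3d3d3d3d3d3d3dmZmZnd3d3d3d3d3d3d3d3d3d3d3d3d3eIiIiIiIh3d3d3d3d3d3iIiIiIiIiIiHd4iHd3d3eImZmYiIiIiIiIeZiId3d4iaqqmZiIiIiIiIuZiHd3eJq8y6mZmZmZiIiMqYh3d3iazdy6mZmZmZmYjKmId3d4ms3cupmZmZmZmZuph3d3eJq8zLqZmZmZmZmZmHd2d3eJq7upmZmZmZmZmHd2Zmd3iaqqqZmZmaqqqqZmZmZmd4maqpmZmZqqqqqlVVZmZneImZmZmZmaqqqqtVVVZmZneJmZiIiZmaqru7VWZmZmd3iJiIiIiZmqq7zGZ3d3d3d4iId3d4iZqrvM14iIh3d3d4h3Zmd4iZq7zemZmIh3d3d3dmZmd4mau83qqZiHd3d3dmVVVmeImrvN6ZmId3d3d3ZlVVVneJqrzeiId3d3d3d2ZVVWZ3iZq8zXd3d3iImYiHdmZmd4mau8xmZ3eJmqqqqZiHd3iJmqu7VmZ4mavMzLupiHd4iZqqqlVmeJqrzMzLqYh3d4iZqqpFVmeJqru7qph3d3eImaqqNEVmeImZmYh3ZmZ3iJmqqiI0RWZ3d3d2ZmZmd4iZmqoREjRVZmZmZmZmZ3eImZqq"/>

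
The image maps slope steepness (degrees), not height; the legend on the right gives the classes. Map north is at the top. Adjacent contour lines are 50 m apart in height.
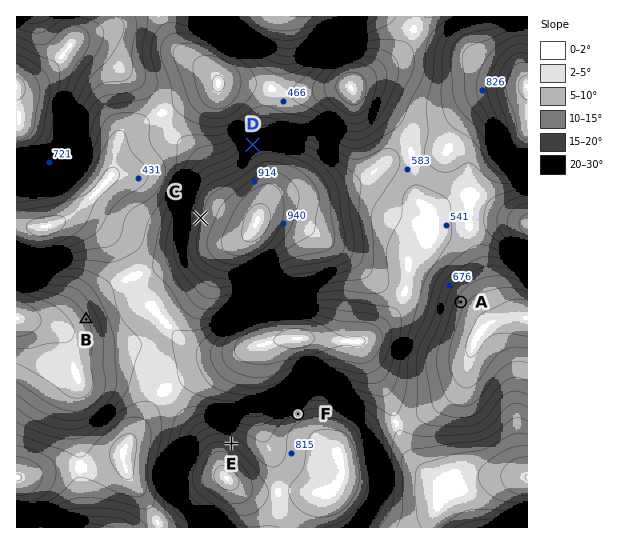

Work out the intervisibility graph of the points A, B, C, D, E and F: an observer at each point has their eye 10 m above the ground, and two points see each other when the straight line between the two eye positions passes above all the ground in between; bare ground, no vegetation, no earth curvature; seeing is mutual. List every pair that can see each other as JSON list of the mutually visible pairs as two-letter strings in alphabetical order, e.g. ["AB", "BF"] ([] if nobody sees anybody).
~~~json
["AB", "AE", "AF", "BC", "BE", "BF", "EF"]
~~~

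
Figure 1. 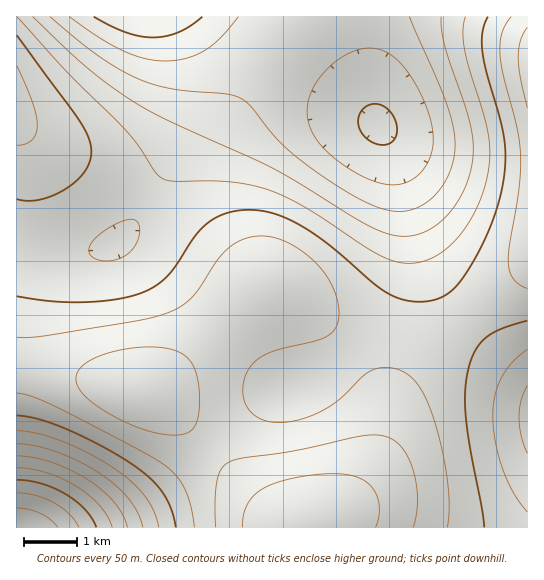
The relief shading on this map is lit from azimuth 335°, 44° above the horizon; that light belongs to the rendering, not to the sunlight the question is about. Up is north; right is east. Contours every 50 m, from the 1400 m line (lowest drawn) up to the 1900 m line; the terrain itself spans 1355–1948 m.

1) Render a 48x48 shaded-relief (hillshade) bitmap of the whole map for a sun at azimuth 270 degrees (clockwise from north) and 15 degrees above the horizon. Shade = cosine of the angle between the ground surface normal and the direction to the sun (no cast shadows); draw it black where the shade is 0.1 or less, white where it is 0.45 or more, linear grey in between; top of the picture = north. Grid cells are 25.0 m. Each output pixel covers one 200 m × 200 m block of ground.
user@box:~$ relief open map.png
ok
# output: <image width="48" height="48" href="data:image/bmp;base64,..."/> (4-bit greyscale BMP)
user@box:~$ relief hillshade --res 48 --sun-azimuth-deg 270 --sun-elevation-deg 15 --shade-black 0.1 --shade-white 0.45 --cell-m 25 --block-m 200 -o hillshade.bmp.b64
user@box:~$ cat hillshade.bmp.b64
<image width="48" height="48" href="data:image/bmp;base64,Qk32BAAAAAAAAHYAAAAoAAAAMAAAADAAAAABAAQAAAAAAIAEAAATCwAAEwsAABAAAAAAAAAAAAAAABEREQAiIiIAMzMzAERERABVVVUAZmZmAHd3dwCIiIgAmZmZAKqqqgC7u7sAzMzMAN3d3QDu7u4A////AImrvN3e7t3dzLu6mYh3ZlVUREQzREREVYiavM3d3d3czLuqmYh3ZlVUREQzM0REVYiavMzd3dzMu7qpmYh3ZmVVREQzMzNERIiau8zMzMy7uqqZmIh3dmZVVEQzMzM0RIiaq7zMzLu6qpmYiIh3d2ZlVEQzMzMzRIiaq7u7u6qpmYiIiIh3d3ZmVUQzMzMzNIiaqru7uqmYiId3d3eHd3dmZVRDMzMzM4iZqquqqpiId3d3d3eIh3d2ZVRDMzMzM4iZqqqqmYh3ZmZmZ3eIiId3ZlREMzMzM4iZqqqpmIdmZVVWZneIiIh3dlVEMzMzM4iZmqqZiHZlVVVVZnd4iIiHdmVEMzMzM4iZmZmZh3ZVVERVVmd4iIiHdmVUQzMzM4iJmZmYh2ZVRERFVmd4iIiHdmVURDMzM4iJmZmIh2ZVRERFVmd3iIiHd2ZVREMzM3iIiYiId2ZVVVVVVmd3eIh3d2ZVVEREM3eIiIiId2ZlVVVVVmZ3d3d3dmZlVVRERHeIiIiId3ZmZlVWZmZ3d3d3dmZmVVVVRHd3iIiHd3d2ZmZmZmZmZmZmZmZmZmVVVXd3d3d3d3d3d3d2ZmZmZmZmZmZmZmZmZXd3d3d3iIiIiHd3dmZmZmZmZmZ3d3d2ZmZ3d3d3iIiIiIiHd2ZlVVVVZmd3d3d3d2Zmd3d3iIiZmZiId2ZVVVVVVmd3iIiId2ZmZ3d3iImZmZmId2ZVRERFVmd4iIiIiGZmZnd3iJmaqpmYh2VURERFVmeIiZmZmWZmZmd3iJmaqqmYh2VUREREVmeImZqqqWZmZmZ3iJmaqpmYh2VEQzREVneJmqqqqmZmZmZ3eImZqZmYd2VEMzNEVniJqqu7u3ZmZmZneImZmZmIdlVEMzNEVniZqru7u3dmZmZmd4iZmZiHdlREMzRFVniaq7vMzHdmZmZmd3iIiIiHZlRDMzRFVniaq7zMzHdmZmZmZ3eIiId3ZVRDMzRFZ4iau8zN3XdmZVVWZnd3d3d2ZVRDM0RFZ4mqvMzd3XdmZVVVZmZ3d3dmVURDNERVZ4mrvM3d3XdmVVVVVWZmZmZmVURERERWZ4mrvM3d7nZmVVVVVVZmZmZlVUREREVWeImrzN3e7mZlVVRFVVVmZmZVVUREREVWeJqrzN3u7mZVVERERVVWZmZVVURERFVmeJq7zd3u7mVVRERERVVWZmZVVURERFVmeJq8zd3u7lVERERERFVWZmZmVVRERFVneJq8zd7u7kREMzNERFVmZmZmZVVERVVniJq8zd7u7kQzMzM0RVVmZnZmZVVUVVZniaq83d7u7jMzMzM0RVZmd3d3ZlVVVVZniau83d3u3SIiIjM0RVZnd3d3dmVVVVZniau83d3d3SIiIiM0RWZ3iIiHd2ZVVVZniau8zd3d3RERIiM0RWd4iIiIh2ZlVWZniau8zd3d3BEREiM0VWeImZmYh3ZmZmZniaq8zN3czAAREiM0VneJmZmZiHdmZmZ3iZq7zMzMzAABEiNEVniJmqqpmId2ZmZ3iJqrvMzMuw=="/>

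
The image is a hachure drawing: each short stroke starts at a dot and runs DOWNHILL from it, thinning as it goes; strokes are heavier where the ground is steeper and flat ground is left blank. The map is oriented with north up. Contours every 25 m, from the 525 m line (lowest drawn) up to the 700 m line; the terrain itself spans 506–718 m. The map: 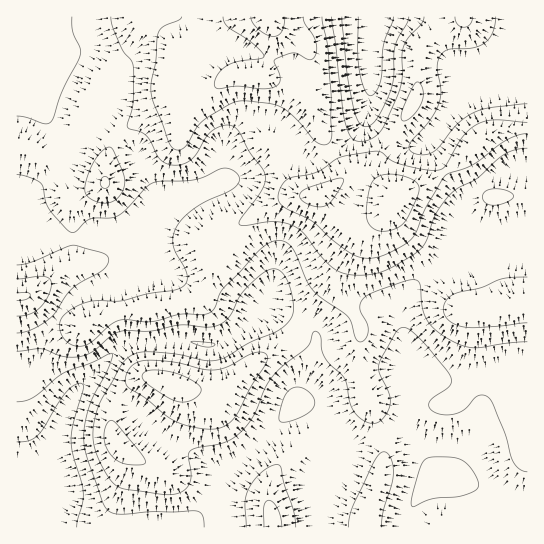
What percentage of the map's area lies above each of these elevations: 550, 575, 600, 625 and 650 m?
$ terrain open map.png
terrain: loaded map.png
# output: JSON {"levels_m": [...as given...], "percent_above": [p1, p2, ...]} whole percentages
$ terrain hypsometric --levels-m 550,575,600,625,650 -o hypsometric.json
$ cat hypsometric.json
{"levels_m": [550, 575, 600, 625, 650], "percent_above": [94, 74, 51, 25, 12]}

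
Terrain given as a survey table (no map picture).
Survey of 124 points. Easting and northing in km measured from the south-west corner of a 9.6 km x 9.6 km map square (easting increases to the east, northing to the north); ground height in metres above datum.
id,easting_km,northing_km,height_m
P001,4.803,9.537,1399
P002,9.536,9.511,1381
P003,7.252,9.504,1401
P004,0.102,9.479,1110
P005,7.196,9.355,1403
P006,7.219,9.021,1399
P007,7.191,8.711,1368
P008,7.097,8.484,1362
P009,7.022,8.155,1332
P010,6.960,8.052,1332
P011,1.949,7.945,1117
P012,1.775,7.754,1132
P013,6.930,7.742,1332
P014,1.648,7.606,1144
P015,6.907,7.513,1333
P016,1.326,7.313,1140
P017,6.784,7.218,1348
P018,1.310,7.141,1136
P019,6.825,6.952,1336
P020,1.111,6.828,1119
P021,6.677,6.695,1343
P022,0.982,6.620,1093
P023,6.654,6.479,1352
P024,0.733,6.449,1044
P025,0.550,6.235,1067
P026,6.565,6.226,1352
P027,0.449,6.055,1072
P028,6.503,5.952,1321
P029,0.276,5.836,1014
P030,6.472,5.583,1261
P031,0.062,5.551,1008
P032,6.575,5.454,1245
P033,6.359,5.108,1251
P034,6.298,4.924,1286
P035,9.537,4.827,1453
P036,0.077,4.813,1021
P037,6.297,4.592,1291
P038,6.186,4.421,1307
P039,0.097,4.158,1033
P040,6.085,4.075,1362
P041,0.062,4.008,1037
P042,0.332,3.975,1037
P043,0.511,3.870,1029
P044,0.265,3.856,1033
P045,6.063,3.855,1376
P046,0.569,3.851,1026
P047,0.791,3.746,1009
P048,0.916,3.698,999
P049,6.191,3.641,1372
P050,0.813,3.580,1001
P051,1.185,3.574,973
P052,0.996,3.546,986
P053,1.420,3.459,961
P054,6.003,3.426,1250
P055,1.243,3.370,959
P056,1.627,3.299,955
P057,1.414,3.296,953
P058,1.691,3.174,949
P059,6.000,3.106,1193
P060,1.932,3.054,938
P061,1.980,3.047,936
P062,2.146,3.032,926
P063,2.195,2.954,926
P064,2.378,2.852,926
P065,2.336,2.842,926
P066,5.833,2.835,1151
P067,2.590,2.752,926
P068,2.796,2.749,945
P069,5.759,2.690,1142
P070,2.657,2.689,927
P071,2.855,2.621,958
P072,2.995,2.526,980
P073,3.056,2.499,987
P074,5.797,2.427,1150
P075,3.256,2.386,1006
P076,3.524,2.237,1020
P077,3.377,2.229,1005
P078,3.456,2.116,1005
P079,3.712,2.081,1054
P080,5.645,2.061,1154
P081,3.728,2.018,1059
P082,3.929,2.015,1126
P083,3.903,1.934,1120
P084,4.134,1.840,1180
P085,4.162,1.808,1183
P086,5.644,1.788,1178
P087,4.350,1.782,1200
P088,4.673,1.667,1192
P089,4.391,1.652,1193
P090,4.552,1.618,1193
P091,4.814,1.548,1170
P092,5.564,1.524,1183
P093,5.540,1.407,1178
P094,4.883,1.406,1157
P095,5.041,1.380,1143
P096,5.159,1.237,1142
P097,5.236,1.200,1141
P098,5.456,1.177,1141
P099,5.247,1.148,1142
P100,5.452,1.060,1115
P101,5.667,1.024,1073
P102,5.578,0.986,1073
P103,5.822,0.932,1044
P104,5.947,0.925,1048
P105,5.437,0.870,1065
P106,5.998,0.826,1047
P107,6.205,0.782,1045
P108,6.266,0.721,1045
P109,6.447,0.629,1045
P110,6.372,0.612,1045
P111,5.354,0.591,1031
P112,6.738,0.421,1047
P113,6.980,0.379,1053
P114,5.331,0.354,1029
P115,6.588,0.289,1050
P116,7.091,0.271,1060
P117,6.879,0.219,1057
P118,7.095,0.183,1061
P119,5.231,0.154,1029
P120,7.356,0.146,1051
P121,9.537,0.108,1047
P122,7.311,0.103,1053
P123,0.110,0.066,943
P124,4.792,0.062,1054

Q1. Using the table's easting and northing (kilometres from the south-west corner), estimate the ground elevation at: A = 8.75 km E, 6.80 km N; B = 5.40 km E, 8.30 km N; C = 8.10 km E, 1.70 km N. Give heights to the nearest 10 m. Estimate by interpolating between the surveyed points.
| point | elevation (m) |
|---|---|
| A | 1430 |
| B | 1330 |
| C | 1120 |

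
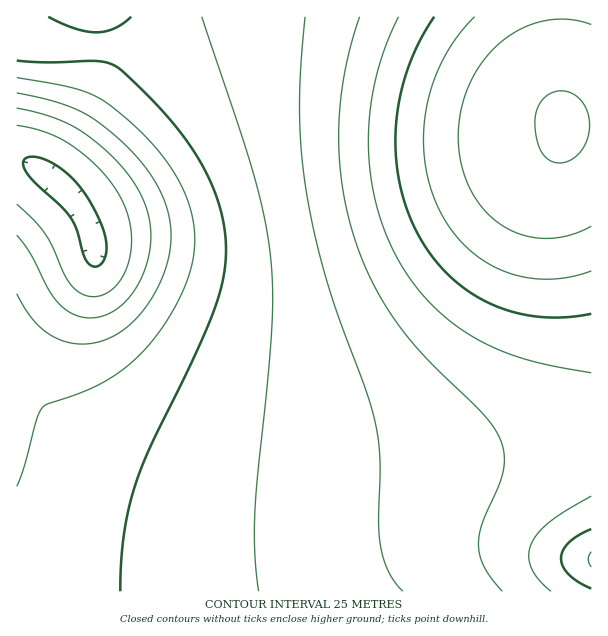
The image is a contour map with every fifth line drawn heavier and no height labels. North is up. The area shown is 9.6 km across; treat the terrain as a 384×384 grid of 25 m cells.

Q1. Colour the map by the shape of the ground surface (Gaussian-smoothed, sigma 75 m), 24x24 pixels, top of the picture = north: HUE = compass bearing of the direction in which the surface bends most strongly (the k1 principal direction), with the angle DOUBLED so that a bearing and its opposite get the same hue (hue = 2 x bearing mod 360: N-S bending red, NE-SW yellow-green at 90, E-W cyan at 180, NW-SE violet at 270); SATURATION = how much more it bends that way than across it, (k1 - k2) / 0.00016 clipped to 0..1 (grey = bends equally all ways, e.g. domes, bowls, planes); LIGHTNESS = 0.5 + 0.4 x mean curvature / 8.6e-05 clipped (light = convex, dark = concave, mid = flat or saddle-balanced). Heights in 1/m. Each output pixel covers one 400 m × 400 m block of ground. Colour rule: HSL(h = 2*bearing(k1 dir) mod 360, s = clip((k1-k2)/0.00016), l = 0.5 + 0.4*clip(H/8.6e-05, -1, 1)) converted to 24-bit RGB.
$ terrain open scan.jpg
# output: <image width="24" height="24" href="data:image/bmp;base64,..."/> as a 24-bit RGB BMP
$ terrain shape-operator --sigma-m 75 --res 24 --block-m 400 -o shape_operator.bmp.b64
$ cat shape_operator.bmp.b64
<image width="24" height="24" href="data:image/bmp;base64,Qk32BgAAAAAAADYAAAAoAAAAGAAAABgAAAABABgAAAAAAMAGAAATCwAAEwsAAAAAAAAAAAAAWqyWanqNeHeDfn2Cf36CgH6CgH6CgX6CgX6Cgn6Cgn6Dg36DhH6Fhn2HiXyKjXqOj3aVinCbfWehc2Glf2CsoFnAz1Ld81zpRG2qa2KJfHiDfn6Cf36CgH6CgH6CgX6CgX6CgX6CgX6DgX6Dgn6Egn6Fg32Ig3uLgXmQe3SYbmyiZG2wX3LEZHzijqL/zNT/dDeaemeFfXuDfn2Df36DgH6DgX6DgX6CgX6CgX+CgX+CgH+CgH+Df36Ef36FfX2He32Kd36OcYOVZ46eWqOrSrywNs+cIt9kzEJ8fnWEfH2EfX2Ef32EgH2EgX6Dgn6Dgn6CgX+CgX+CgH+BgH+Bf3+Bf4CCfoCCfIKDeYWEdIeCbIp8YI1uUpBWUJBAW40v4o11i32CfH2GfXyGf3yGgXyFgn2Eg36Eg36Dgn+CgX+BgX+BgH+AgH9/gIB+f4B9fYB7e4F5d4J1c4Nvb4VobYZgbodXc4dQ58OFn5Z/en2Je3qJf3qIg3uHhXyGhX2FhH6Cg36Bgn6AgX5/gX5+gX59gH18gX56gX94gYB2gIJzfYJweoNseIRod4RleIRj5uWEpqyAd3yNeXeNgHiNhnmLiXuJh3yFhX2ChH2Ag31/gn1+gnx9gnt6gnp5gnp2g3p0g3xyhH9vhINtgYRrfYRqeoRpeIRpweWCiq59cXuVdXGVgnOUjHaRjniNi3qGiHyChnyAhHx/g3t9g3p8g3d5g3V1hHRyhXVvhnhthn1rh4JqhodpgIZoeoZodoVoneeBc6yVZ3uhbWeih2ugl3GclnaQkHmHjHuDiHuAhnt/hXl9hHd7hHR4hXBzhm1th29riXRpinpnioJmiolmg4ple4lldIhleed+YLGuVH+1XFO3kF2zqmqroXOTmHiJkXqDjHqBiXl/h3d9hnN7hnB4h2xziWlti2lnjHBmjnllj4Jlj4xlh45kfI1kcotjZ9eFSsKwL4rLOSzMokTJvGCsrm+RoXaHl3eCkHd/i3Z+iXN9iHB7iGx5imh1jGZvjmVnkW1mk3hnlIRolI9ojJNnf5Jmc49kYMVyM9ONFIutGRCWsybByFOQuWqAqXF8nXN6lHN5jnN6inF7iW18iml7jGZ4j2VzkmZtlWxpl3psl4ZvmJFwkpdwhZZtdpRpd8ZwN8VSEEdKCQkqbSRaxUJGv2hgr25nonBrl3Fuj3BziW96iWt+imeAjmV/kmZ7lWp2l3BymX52mop6mpN8l5l8jJh5fZZznLuQkaBkFBImCw0oMyggp4A+voRNs31ZpXxjmXtrjXVxh3F6iGuDi2eHj2aHlGqEl3GAmXp+moWBm4+Gm5WJm5qJlJmGh5eArZmst0+cVg5pDgcsJEBCgo0/s55Bs5hPp5RfmI1sin91g3R+hGyHiGeLkGiQlW+Nl3qKmoSIm46MnJWQnJeSnJiSm5qQk5iMomiYrCSOfQZ/Ng9ONTdOb4BCnqtCqLNQnKhjjphwgoZ5e3WCemuHf2eMiWqRlHWVl4KQmoyOnJaTnJuWm5mYnZaYnZWVm5iTdyxFZg45Uwk5TxpDWEVBa4tHfbNJg7VbgKlqephzeIiAcXKFcGiIdmaNgGySjnmUl4iUmpKRnp2VmZ2Wl5qYnJWaoJSWoJaUPAoQNQcSRREhWTE6YXdRVaxPX7xcabdob6hzdJd+c4mKbHKHZ2WKbGWOd22Sh32UloyWnJiTn6CUmZ6TkpeSmJCVn5CRopaSLAsHNRMRVzU1WnpcW616Y8GFa8GHcLSFc6OFc5OIcIOKaHKIY2iKZGaObWySgH2Tk46VnZmUoqCTn5+PkpWLkIqJnZONopqRUCwlUmFDRo95VrymbMisccemc7ucdKqSdZqMc46Mbn6JZnOIYW2KYm6Oa3SSfIGTjo6UnJiUopySoZiPl42Kj4+KmZqNoaCRYoeIUrmvSNXJSNrRccm+drutdqudd5ySdpCMc4eJbX2HZnaIYXOKYXWOaHyReIaTipGUmZeToZiToZORnJCUlJKWlZqSnJ+UesPIbdrcWtvfRcrWYbW7eKejeZqWeY+NeImJdIKGbn2GZ3qHYXmJYHyNZYORcYyTg5SUkZaQnZiUoJSUnpSYmpaal5uXm52WzOn/xd//nbr/bYD2YWPSfoagfIyNe4eIeoSFdoGEcH+FaX2GY36IYIKLYomPa5OTepSOiJWNl5mRnZeUnZaWnJeYm5qXnJmVrOD+hrP7Ym33b0f1pE7u3YLbrn2kfYKFe4KDeIGDcoCEbICFZYKHYIeKYI2MZZGKcJSHfZWFi5eIl5qOm5mSnJiTnJeSm5KO"/>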